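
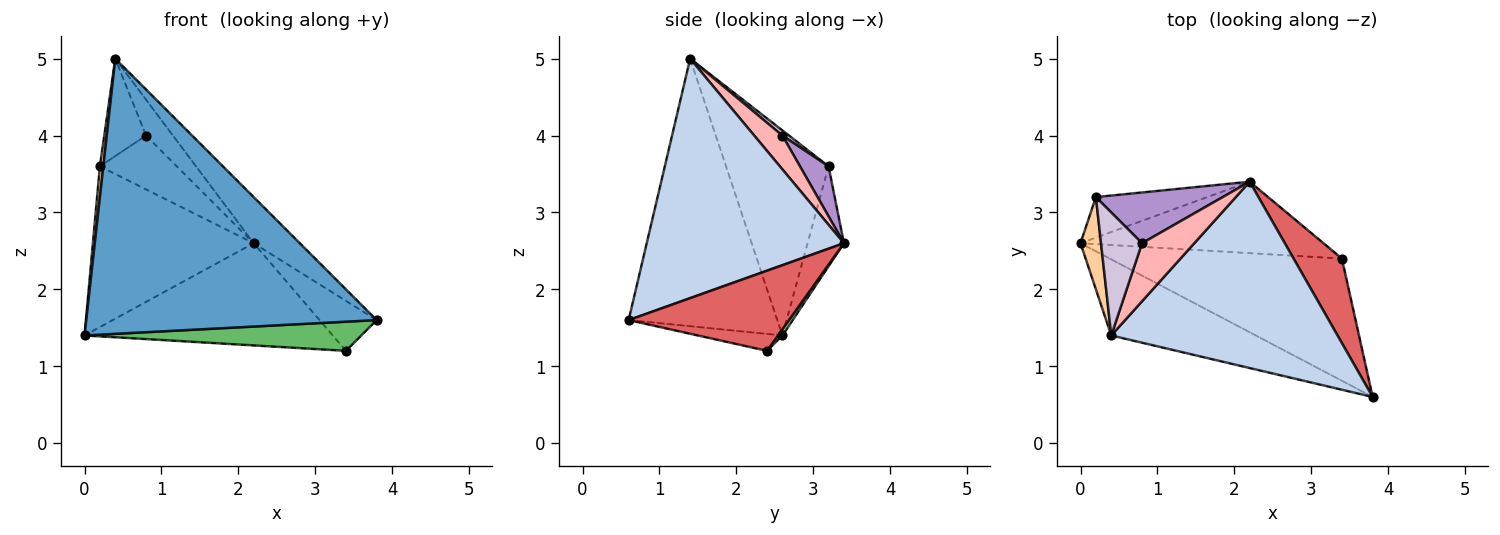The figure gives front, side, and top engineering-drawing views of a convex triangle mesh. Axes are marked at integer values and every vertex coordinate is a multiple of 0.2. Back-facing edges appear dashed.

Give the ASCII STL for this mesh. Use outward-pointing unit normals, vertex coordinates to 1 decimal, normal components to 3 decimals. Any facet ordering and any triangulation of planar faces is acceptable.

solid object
 facet normal -0.442 -0.864 -0.239
  outer loop
   vertex 0.4 1.4 5.0
   vertex 0.0 2.6 1.4
   vertex 3.8 0.6 1.6
  endloop
 endfacet
 facet normal 0.717 0.168 0.677
  outer loop
   vertex 0.4 1.4 5.0
   vertex 3.8 0.6 1.6
   vertex 2.2 3.4 2.6
  endloop
 endfacet
 facet normal -0.214 0.947 -0.239
  outer loop
   vertex 0.2 3.2 3.6
   vertex 2.2 3.4 2.6
   vertex 0.0 2.6 1.4
  endloop
 endfacet
 facet normal -0.994 -0.033 0.099
  outer loop
   vertex 0.2 3.2 3.6
   vertex 0.0 2.6 1.4
   vertex 0.4 1.4 5.0
  endloop
 endfacet
 facet normal -0.071 -0.231 -0.970
  outer loop
   vertex 3.4 2.4 1.2
   vertex 3.8 0.6 1.6
   vertex 0.0 2.6 1.4
  endloop
 endfacet
 facet normal 0.015 0.819 -0.573
  outer loop
   vertex 3.4 2.4 1.2
   vertex 0.0 2.6 1.4
   vertex 2.2 3.4 2.6
  endloop
 endfacet
 facet normal 0.819 0.292 0.494
  outer loop
   vertex 3.4 2.4 1.2
   vertex 2.2 3.4 2.6
   vertex 3.8 0.6 1.6
  endloop
 endfacet
 facet normal 0.482 0.460 0.745
  outer loop
   vertex 0.8 2.6 4.0
   vertex 0.4 1.4 5.0
   vertex 2.2 3.4 2.6
  endloop
 endfacet
 facet normal 0.261 0.702 0.662
  outer loop
   vertex 0.8 2.6 4.0
   vertex 2.2 3.4 2.6
   vertex 0.2 3.2 3.6
  endloop
 endfacet
 facet normal 0.098 0.618 0.780
  outer loop
   vertex 0.8 2.6 4.0
   vertex 0.2 3.2 3.6
   vertex 0.4 1.4 5.0
  endloop
 endfacet
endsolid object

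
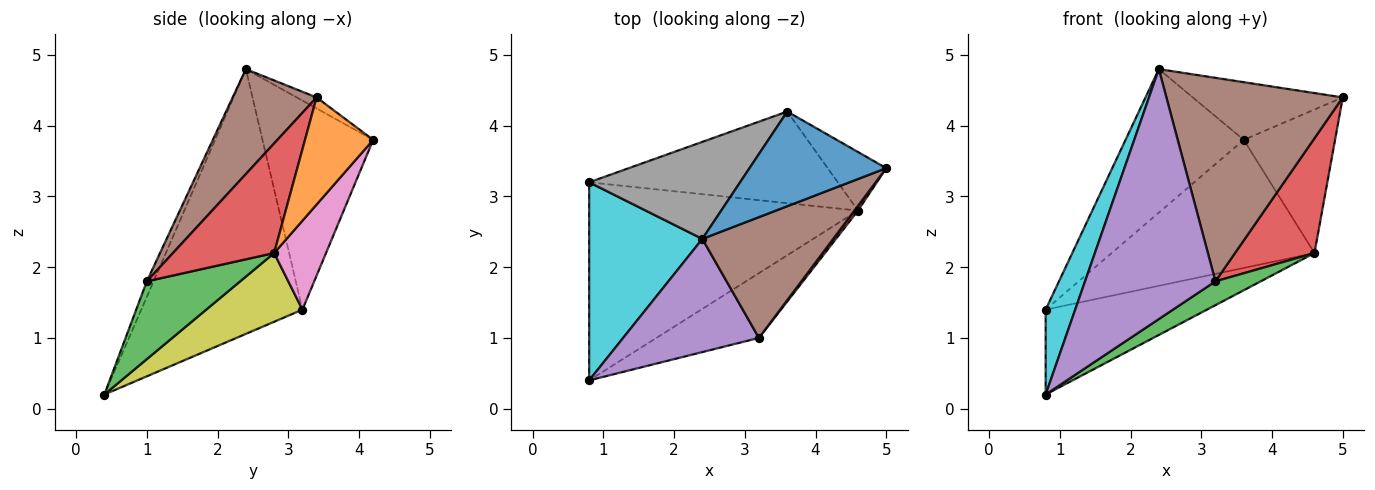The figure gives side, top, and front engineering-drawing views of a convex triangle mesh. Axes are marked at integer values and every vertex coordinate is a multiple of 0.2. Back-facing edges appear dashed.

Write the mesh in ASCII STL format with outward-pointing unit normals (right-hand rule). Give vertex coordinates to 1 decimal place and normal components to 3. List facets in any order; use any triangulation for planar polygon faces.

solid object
 facet normal -0.069 0.519 0.852
  outer loop
   vertex 2.4 2.4 4.8
   vertex 5.0 3.4 4.4
   vertex 3.6 4.2 3.8
  endloop
 endfacet
 facet normal 0.569 0.762 -0.311
  outer loop
   vertex 4.6 2.8 2.2
   vertex 3.6 4.2 3.8
   vertex 5.0 3.4 4.4
  endloop
 endfacet
 facet normal 0.580 -0.281 -0.765
  outer loop
   vertex 3.2 1.0 1.8
   vertex 0.8 0.4 0.2
   vertex 4.6 2.8 2.2
  endloop
 endfacet
 facet normal 0.786 -0.617 0.025
  outer loop
   vertex 3.2 1.0 1.8
   vertex 4.6 2.8 2.2
   vertex 5.0 3.4 4.4
  endloop
 endfacet
 facet normal -0.047 -0.910 0.412
  outer loop
   vertex 3.2 1.0 1.8
   vertex 2.4 2.4 4.8
   vertex 0.8 0.4 0.2
  endloop
 endfacet
 facet normal 0.379 -0.796 0.472
  outer loop
   vertex 3.2 1.0 1.8
   vertex 5.0 3.4 4.4
   vertex 2.4 2.4 4.8
  endloop
 endfacet
 facet normal 0.204 0.796 -0.569
  outer loop
   vertex 0.8 3.2 1.4
   vertex 3.6 4.2 3.8
   vertex 4.6 2.8 2.2
  endloop
 endfacet
 facet normal -0.613 0.655 0.442
  outer loop
   vertex 0.8 3.2 1.4
   vertex 2.4 2.4 4.8
   vertex 3.6 4.2 3.8
  endloop
 endfacet
 facet normal 0.229 0.383 -0.895
  outer loop
   vertex 0.8 3.2 1.4
   vertex 4.6 2.8 2.2
   vertex 0.8 0.4 0.2
  endloop
 endfacet
 facet normal -0.907 -0.166 0.388
  outer loop
   vertex 0.8 3.2 1.4
   vertex 0.8 0.4 0.2
   vertex 2.4 2.4 4.8
  endloop
 endfacet
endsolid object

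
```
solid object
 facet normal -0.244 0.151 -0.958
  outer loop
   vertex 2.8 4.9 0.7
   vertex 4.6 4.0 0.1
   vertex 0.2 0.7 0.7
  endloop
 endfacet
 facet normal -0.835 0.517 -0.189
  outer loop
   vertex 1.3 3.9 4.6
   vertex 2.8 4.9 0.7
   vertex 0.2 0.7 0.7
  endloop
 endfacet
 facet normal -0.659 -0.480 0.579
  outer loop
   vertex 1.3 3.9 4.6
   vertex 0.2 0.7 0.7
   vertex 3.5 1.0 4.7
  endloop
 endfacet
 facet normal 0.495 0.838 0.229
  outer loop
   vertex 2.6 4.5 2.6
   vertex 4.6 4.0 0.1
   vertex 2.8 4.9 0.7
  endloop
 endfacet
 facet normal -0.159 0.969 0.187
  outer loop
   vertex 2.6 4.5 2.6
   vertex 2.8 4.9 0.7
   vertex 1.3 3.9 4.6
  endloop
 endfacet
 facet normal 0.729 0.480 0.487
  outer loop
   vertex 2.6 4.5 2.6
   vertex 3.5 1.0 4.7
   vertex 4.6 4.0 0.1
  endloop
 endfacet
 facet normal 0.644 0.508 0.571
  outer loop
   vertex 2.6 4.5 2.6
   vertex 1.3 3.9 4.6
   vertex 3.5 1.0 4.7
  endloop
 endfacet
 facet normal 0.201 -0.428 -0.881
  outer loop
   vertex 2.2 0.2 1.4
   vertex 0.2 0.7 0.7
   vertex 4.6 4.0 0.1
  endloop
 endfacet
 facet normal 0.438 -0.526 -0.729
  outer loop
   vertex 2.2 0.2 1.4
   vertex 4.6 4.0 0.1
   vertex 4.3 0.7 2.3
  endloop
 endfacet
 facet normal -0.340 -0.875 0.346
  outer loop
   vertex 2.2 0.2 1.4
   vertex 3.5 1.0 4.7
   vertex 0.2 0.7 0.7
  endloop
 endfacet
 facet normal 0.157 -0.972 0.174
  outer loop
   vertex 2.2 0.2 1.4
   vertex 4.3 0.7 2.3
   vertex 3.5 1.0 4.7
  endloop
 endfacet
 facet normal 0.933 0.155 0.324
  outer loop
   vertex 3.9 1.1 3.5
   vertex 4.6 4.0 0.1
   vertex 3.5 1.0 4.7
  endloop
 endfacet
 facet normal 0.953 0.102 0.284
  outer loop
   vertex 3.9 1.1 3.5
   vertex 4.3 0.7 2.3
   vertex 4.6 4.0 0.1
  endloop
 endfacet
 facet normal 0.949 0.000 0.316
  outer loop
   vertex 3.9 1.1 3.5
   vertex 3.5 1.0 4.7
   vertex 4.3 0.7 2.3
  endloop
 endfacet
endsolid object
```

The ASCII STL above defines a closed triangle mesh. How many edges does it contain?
21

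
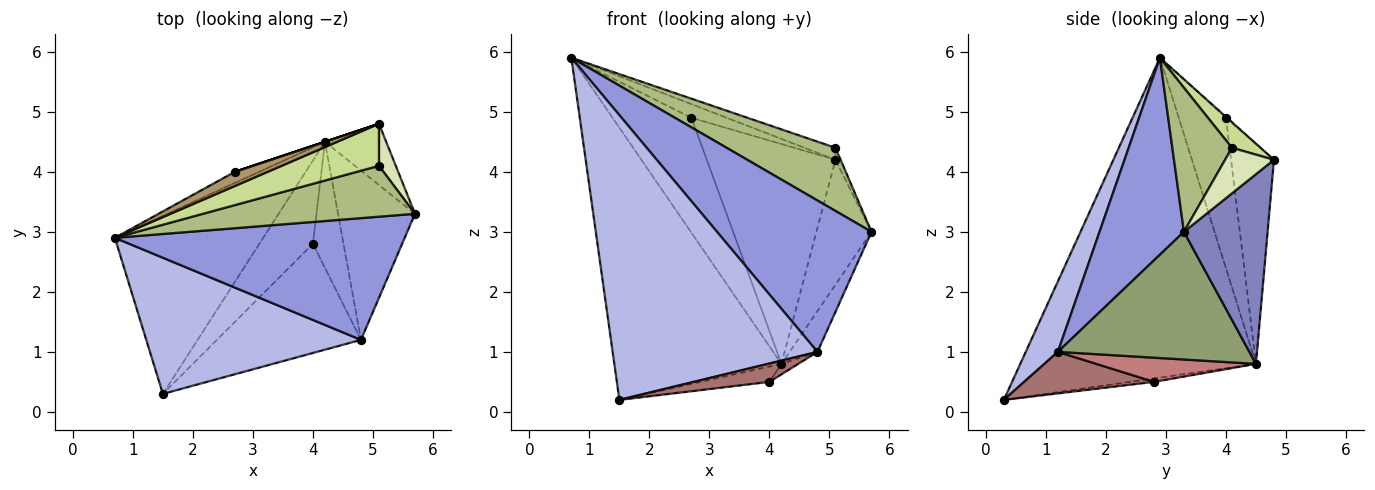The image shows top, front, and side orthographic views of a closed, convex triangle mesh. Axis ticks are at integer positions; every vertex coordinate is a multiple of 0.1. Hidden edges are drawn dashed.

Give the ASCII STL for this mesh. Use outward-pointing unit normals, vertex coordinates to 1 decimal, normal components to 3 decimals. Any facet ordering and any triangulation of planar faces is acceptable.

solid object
 facet normal -0.763 0.541 -0.354
  outer loop
   vertex 4.2 4.5 0.8
   vertex 1.5 0.3 0.2
   vertex 0.7 2.9 5.9
  endloop
 endfacet
 facet normal 0.806 0.531 -0.260
  outer loop
   vertex 4.2 4.5 0.8
   vertex 5.1 4.8 4.2
   vertex 5.7 3.3 3.0
  endloop
 endfacet
 facet normal 0.392 -0.717 0.577
  outer loop
   vertex 4.8 1.2 1.0
   vertex 5.7 3.3 3.0
   vertex 0.7 2.9 5.9
  endloop
 endfacet
 facet normal 0.140 -0.893 0.427
  outer loop
   vertex 4.8 1.2 1.0
   vertex 0.7 2.9 5.9
   vertex 1.5 0.3 0.2
  endloop
 endfacet
 facet normal 0.850 0.123 -0.512
  outer loop
   vertex 4.8 1.2 1.0
   vertex 4.2 4.5 0.8
   vertex 5.7 3.3 3.0
  endloop
 endfacet
 facet normal 0.392 -0.716 0.577
  outer loop
   vertex 5.1 4.1 4.4
   vertex 0.7 2.9 5.9
   vertex 5.7 3.3 3.0
  endloop
 endfacet
 facet normal 0.245 0.266 0.932
  outer loop
   vertex 5.1 4.1 4.4
   vertex 5.1 4.8 4.2
   vertex 0.7 2.9 5.9
  endloop
 endfacet
 facet normal 0.934 0.098 0.344
  outer loop
   vertex 5.1 4.1 4.4
   vertex 5.7 3.3 3.0
   vertex 5.1 4.8 4.2
  endloop
 endfacet
 facet normal -0.021 0.693 0.721
  outer loop
   vertex 2.7 4.0 4.9
   vertex 0.7 2.9 5.9
   vertex 5.1 4.8 4.2
  endloop
 endfacet
 facet normal -0.512 0.855 -0.083
  outer loop
   vertex 2.7 4.0 4.9
   vertex 4.2 4.5 0.8
   vertex 0.7 2.9 5.9
  endloop
 endfacet
 facet normal -0.316 0.949 0.000
  outer loop
   vertex 2.7 4.0 4.9
   vertex 5.1 4.8 4.2
   vertex 4.2 4.5 0.8
  endloop
 endfacet
 facet normal -0.063 0.181 -0.982
  outer loop
   vertex 4.0 2.8 0.5
   vertex 1.5 0.3 0.2
   vertex 4.2 4.5 0.8
  endloop
 endfacet
 facet normal 0.273 -0.160 -0.949
  outer loop
   vertex 4.0 2.8 0.5
   vertex 4.8 1.2 1.0
   vertex 1.5 0.3 0.2
  endloop
 endfacet
 facet normal 0.619 0.065 -0.782
  outer loop
   vertex 4.0 2.8 0.5
   vertex 4.2 4.5 0.8
   vertex 4.8 1.2 1.0
  endloop
 endfacet
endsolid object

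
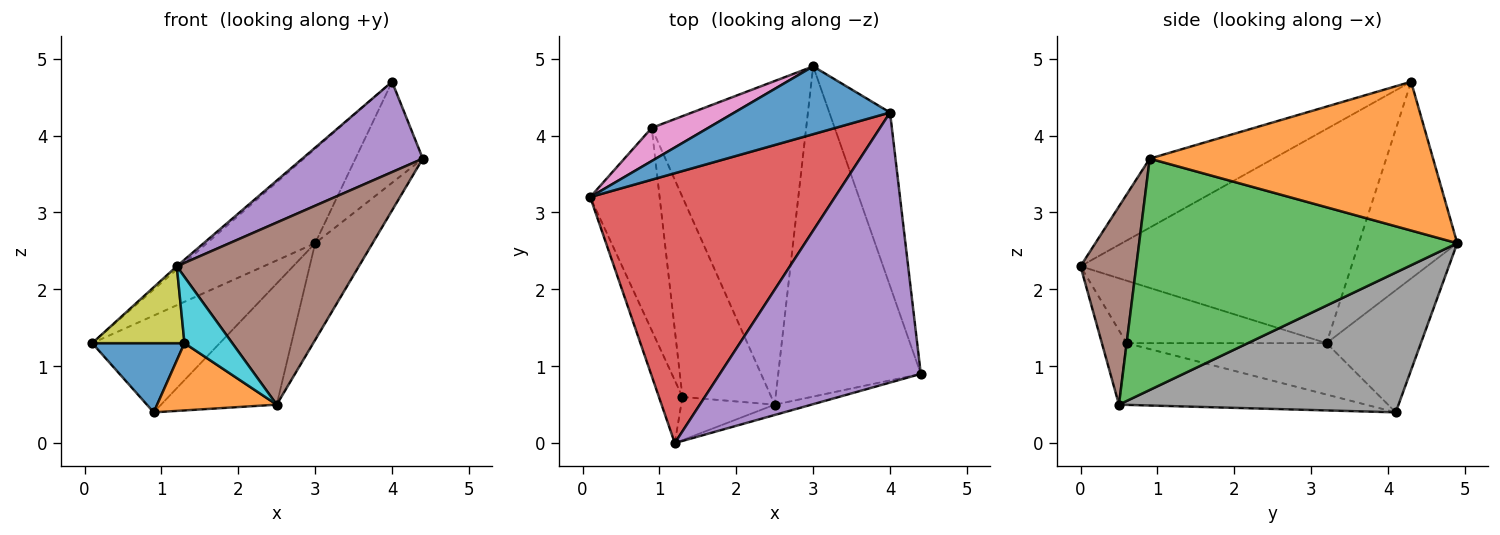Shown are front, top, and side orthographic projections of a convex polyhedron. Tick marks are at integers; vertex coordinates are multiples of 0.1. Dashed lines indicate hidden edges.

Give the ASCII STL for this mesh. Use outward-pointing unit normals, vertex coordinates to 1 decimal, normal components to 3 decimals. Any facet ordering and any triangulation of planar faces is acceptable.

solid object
 facet normal -0.594 0.654 0.469
  outer loop
   vertex 4.0 4.3 4.7
   vertex 3.0 4.9 2.6
   vertex 0.1 3.2 1.3
  endloop
 endfacet
 facet normal 0.904 0.215 -0.369
  outer loop
   vertex 4.0 4.3 4.7
   vertex 4.4 0.9 3.7
   vertex 3.0 4.9 2.6
  endloop
 endfacet
 facet normal 0.841 0.152 -0.519
  outer loop
   vertex 2.5 0.5 0.5
   vertex 3.0 4.9 2.6
   vertex 4.4 0.9 3.7
  endloop
 endfacet
 facet normal -0.659 0.009 0.753
  outer loop
   vertex 1.2 0.0 2.3
   vertex 4.0 4.3 4.7
   vertex 0.1 3.2 1.3
  endloop
 endfacet
 facet normal -0.310 -0.302 0.902
  outer loop
   vertex 1.2 0.0 2.3
   vertex 4.4 0.9 3.7
   vertex 4.0 4.3 4.7
  endloop
 endfacet
 facet normal 0.292 -0.955 -0.054
  outer loop
   vertex 1.2 0.0 2.3
   vertex 2.5 0.5 0.5
   vertex 4.4 0.9 3.7
  endloop
 endfacet
 facet normal -0.573 0.775 0.265
  outer loop
   vertex 0.9 4.1 0.4
   vertex 0.1 3.2 1.3
   vertex 3.0 4.9 2.6
  endloop
 endfacet
 facet normal 0.647 0.268 -0.714
  outer loop
   vertex 0.9 4.1 0.4
   vertex 3.0 4.9 2.6
   vertex 2.5 0.5 0.5
  endloop
 endfacet
 facet normal -0.859 -0.396 -0.324
  outer loop
   vertex 1.3 0.6 1.3
   vertex 1.2 0.0 2.3
   vertex 0.1 3.2 1.3
  endloop
 endfacet
 facet normal -0.398 -0.769 -0.501
  outer loop
   vertex 1.3 0.6 1.3
   vertex 2.5 0.5 0.5
   vertex 1.2 0.0 2.3
  endloop
 endfacet
 facet normal -0.574 -0.265 -0.775
  outer loop
   vertex 1.3 0.6 1.3
   vertex 0.1 3.2 1.3
   vertex 0.9 4.1 0.4
  endloop
 endfacet
 facet normal -0.550 -0.266 -0.792
  outer loop
   vertex 1.3 0.6 1.3
   vertex 0.9 4.1 0.4
   vertex 2.5 0.5 0.5
  endloop
 endfacet
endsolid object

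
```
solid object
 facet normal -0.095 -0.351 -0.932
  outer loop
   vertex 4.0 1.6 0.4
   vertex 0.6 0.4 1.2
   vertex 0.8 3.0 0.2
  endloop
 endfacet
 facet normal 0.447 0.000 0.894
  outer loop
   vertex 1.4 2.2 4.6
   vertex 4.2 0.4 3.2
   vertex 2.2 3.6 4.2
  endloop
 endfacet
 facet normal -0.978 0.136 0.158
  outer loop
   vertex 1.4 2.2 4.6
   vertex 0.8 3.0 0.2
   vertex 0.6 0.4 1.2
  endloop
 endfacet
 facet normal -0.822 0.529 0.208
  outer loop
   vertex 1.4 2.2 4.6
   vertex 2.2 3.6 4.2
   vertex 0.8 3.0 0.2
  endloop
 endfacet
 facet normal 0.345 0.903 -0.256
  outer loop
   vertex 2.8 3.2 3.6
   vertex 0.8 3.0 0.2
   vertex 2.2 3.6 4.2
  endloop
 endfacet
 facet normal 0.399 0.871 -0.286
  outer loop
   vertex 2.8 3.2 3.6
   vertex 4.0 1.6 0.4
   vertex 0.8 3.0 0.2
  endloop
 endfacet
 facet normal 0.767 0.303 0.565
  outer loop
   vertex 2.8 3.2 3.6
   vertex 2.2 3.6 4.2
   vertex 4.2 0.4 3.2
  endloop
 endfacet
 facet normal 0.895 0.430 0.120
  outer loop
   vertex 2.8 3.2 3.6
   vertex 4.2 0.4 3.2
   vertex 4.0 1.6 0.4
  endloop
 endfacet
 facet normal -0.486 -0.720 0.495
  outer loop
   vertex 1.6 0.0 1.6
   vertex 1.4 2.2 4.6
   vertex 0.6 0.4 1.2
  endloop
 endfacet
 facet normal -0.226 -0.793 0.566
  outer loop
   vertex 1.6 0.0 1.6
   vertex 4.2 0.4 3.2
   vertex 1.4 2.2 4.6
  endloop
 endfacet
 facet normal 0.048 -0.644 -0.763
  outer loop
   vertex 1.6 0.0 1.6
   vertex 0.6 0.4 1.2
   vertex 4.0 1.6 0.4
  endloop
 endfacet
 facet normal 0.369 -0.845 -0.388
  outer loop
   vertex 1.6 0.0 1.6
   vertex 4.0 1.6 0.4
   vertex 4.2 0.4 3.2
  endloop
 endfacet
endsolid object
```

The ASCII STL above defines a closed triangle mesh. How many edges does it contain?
18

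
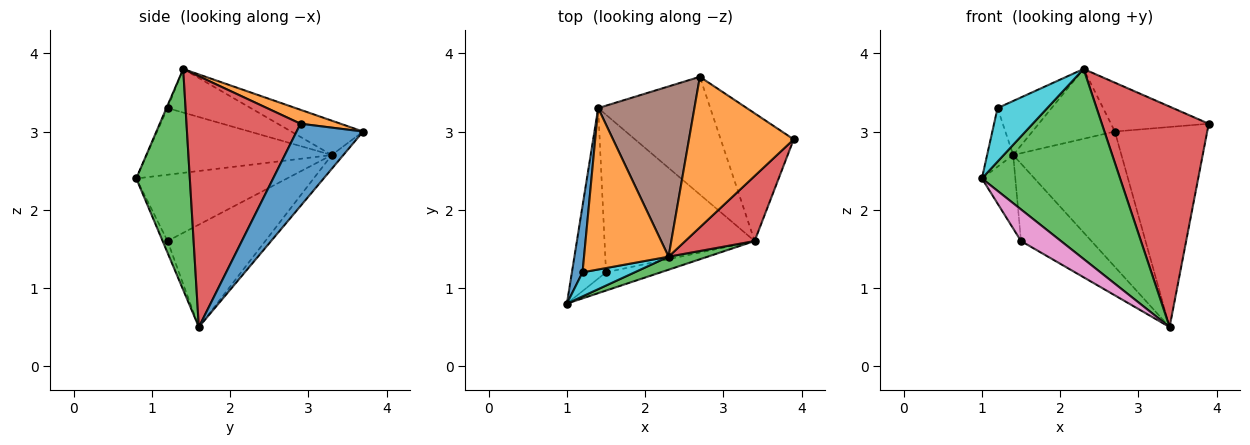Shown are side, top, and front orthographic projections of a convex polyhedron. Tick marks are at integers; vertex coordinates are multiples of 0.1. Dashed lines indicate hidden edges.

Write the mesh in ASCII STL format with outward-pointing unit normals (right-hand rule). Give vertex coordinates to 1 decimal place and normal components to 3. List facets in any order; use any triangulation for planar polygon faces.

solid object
 facet normal 0.519 0.721 -0.460
  outer loop
   vertex 3.4 1.6 0.5
   vertex 2.7 3.7 3.0
   vertex 3.9 2.9 3.1
  endloop
 endfacet
 facet normal 0.126 0.306 0.944
  outer loop
   vertex 2.3 1.4 3.8
   vertex 3.9 2.9 3.1
   vertex 2.7 3.7 3.0
  endloop
 endfacet
 facet normal 0.361 -0.930 0.064
  outer loop
   vertex 2.3 1.4 3.8
   vertex 1.0 0.8 2.4
   vertex 3.4 1.6 0.5
  endloop
 endfacet
 facet normal 0.715 -0.670 0.198
  outer loop
   vertex 2.3 1.4 3.8
   vertex 3.4 1.6 0.5
   vertex 3.9 2.9 3.1
  endloop
 endfacet
 facet normal -0.080 0.752 -0.654
  outer loop
   vertex 1.4 3.3 2.7
   vertex 2.7 3.7 3.0
   vertex 3.4 1.6 0.5
  endloop
 endfacet
 facet normal -0.314 0.360 0.879
  outer loop
   vertex 1.4 3.3 2.7
   vertex 2.3 1.4 3.8
   vertex 2.7 3.7 3.0
  endloop
 endfacet
 facet normal -0.107 -0.861 -0.497
  outer loop
   vertex 1.5 1.2 1.6
   vertex 3.4 1.6 0.5
   vertex 1.0 0.8 2.4
  endloop
 endfacet
 facet normal -0.873 0.193 -0.449
  outer loop
   vertex 1.5 1.2 1.6
   vertex 1.0 0.8 2.4
   vertex 1.4 3.3 2.7
  endloop
 endfacet
 facet normal -0.522 0.376 -0.765
  outer loop
   vertex 1.5 1.2 1.6
   vertex 1.4 3.3 2.7
   vertex 3.4 1.6 0.5
  endloop
 endfacet
 facet normal -0.020 -0.912 0.410
  outer loop
   vertex 1.2 1.2 3.3
   vertex 1.0 0.8 2.4
   vertex 2.3 1.4 3.8
  endloop
 endfacet
 facet normal -0.978 0.138 0.156
  outer loop
   vertex 1.2 1.2 3.3
   vertex 1.4 3.3 2.7
   vertex 1.0 0.8 2.4
  endloop
 endfacet
 facet normal -0.439 0.285 0.852
  outer loop
   vertex 1.2 1.2 3.3
   vertex 2.3 1.4 3.8
   vertex 1.4 3.3 2.7
  endloop
 endfacet
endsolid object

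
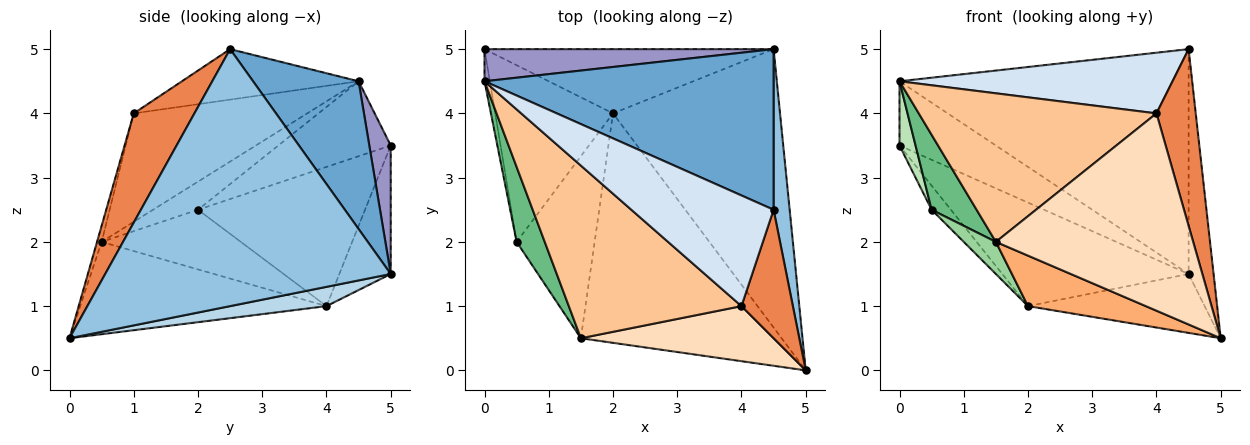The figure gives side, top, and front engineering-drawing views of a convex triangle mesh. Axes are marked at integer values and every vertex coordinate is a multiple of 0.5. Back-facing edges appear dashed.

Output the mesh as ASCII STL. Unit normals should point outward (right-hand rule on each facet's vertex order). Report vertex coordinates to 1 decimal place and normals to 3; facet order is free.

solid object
 facet normal 0.285 0.780 0.557
  outer loop
   vertex 4.5 2.5 5.0
   vertex 4.5 5.0 1.5
   vertex 0.0 4.5 4.5
  endloop
 endfacet
 facet normal 0.994 0.087 0.062
  outer loop
   vertex 4.5 2.5 5.0
   vertex 5.0 0.0 0.5
   vertex 4.5 5.0 1.5
  endloop
 endfacet
 facet normal 0.112 0.206 -0.972
  outer loop
   vertex 2.0 4.0 1.0
   vertex 4.5 5.0 1.5
   vertex 5.0 0.0 0.5
  endloop
 endfacet
 facet normal -0.297 -0.459 0.837
  outer loop
   vertex 4.0 1.0 4.0
   vertex 4.5 2.5 5.0
   vertex 0.0 4.5 4.5
  endloop
 endfacet
 facet normal 0.781 -0.505 0.367
  outer loop
   vertex 4.0 1.0 4.0
   vertex 5.0 0.0 0.5
   vertex 4.5 2.5 5.0
  endloop
 endfacet
 facet normal -0.410 -0.196 -0.891
  outer loop
   vertex 1.5 0.5 2.0
   vertex 2.0 4.0 1.0
   vertex 5.0 0.0 0.5
  endloop
 endfacet
 facet normal -0.430 -0.589 0.684
  outer loop
   vertex 1.5 0.5 2.0
   vertex 4.0 1.0 4.0
   vertex 0.0 4.5 4.5
  endloop
 endfacet
 facet normal -0.022 -0.963 0.269
  outer loop
   vertex 1.5 0.5 2.0
   vertex 5.0 0.0 0.5
   vertex 4.0 1.0 4.0
  endloop
 endfacet
 facet normal -0.577 -0.577 0.577
  outer loop
   vertex 0.5 2.0 2.5
   vertex 1.5 0.5 2.0
   vertex 0.0 4.5 4.5
  endloop
 endfacet
 facet normal -0.602 -0.139 -0.787
  outer loop
   vertex 0.5 2.0 2.5
   vertex 2.0 4.0 1.0
   vertex 1.5 0.5 2.0
  endloop
 endfacet
 facet normal -0.987 -0.141 -0.071
  outer loop
   vertex 0.0 5.0 3.5
   vertex 0.5 2.0 2.5
   vertex 0.0 4.5 4.5
  endloop
 endfacet
 facet normal -0.760 0.088 -0.643
  outer loop
   vertex 0.0 5.0 3.5
   vertex 2.0 4.0 1.0
   vertex 0.5 2.0 2.5
  endloop
 endfacet
 facet normal 0.195 0.877 0.439
  outer loop
   vertex 0.0 5.0 3.5
   vertex 0.0 4.5 4.5
   vertex 4.5 5.0 1.5
  endloop
 endfacet
 facet normal -0.228 0.827 -0.513
  outer loop
   vertex 0.0 5.0 3.5
   vertex 4.5 5.0 1.5
   vertex 2.0 4.0 1.0
  endloop
 endfacet
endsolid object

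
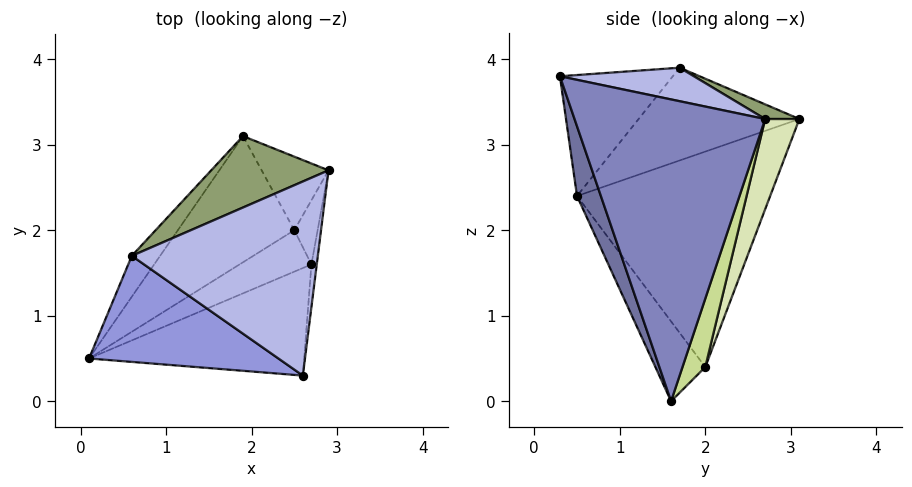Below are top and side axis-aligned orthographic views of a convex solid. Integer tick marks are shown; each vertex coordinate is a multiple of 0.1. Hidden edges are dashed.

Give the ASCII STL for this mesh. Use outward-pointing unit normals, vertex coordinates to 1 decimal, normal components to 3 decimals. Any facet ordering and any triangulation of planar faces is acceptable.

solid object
 facet normal 0.104 -0.942 -0.320
  outer loop
   vertex 2.7 1.6 0.0
   vertex 2.6 0.3 3.8
   vertex 0.1 0.5 2.4
  endloop
 endfacet
 facet normal 0.992 -0.128 -0.018
  outer loop
   vertex 2.7 1.6 0.0
   vertex 2.9 2.7 3.3
   vertex 2.6 0.3 3.8
  endloop
 endfacet
 facet normal -0.414 -0.638 0.649
  outer loop
   vertex 0.6 1.7 3.9
   vertex 0.1 0.5 2.4
   vertex 2.6 0.3 3.8
  endloop
 endfacet
 facet normal 0.174 0.180 0.968
  outer loop
   vertex 0.6 1.7 3.9
   vertex 2.6 0.3 3.8
   vertex 2.9 2.7 3.3
  endloop
 endfacet
 facet normal 0.118 0.296 0.948
  outer loop
   vertex 1.9 3.1 3.3
   vertex 0.6 1.7 3.9
   vertex 2.9 2.7 3.3
  endloop
 endfacet
 facet normal -0.760 0.607 -0.232
  outer loop
   vertex 1.9 3.1 3.3
   vertex 0.1 0.5 2.4
   vertex 0.6 1.7 3.9
  endloop
 endfacet
 facet normal 0.741 0.623 -0.252
  outer loop
   vertex 2.5 2.0 0.4
   vertex 2.9 2.7 3.3
   vertex 2.7 1.6 0.0
  endloop
 endfacet
 facet normal 0.358 0.895 -0.265
  outer loop
   vertex 2.5 2.0 0.4
   vertex 1.9 3.1 3.3
   vertex 2.9 2.7 3.3
  endloop
 endfacet
 facet normal -0.712 0.285 -0.641
  outer loop
   vertex 2.5 2.0 0.4
   vertex 2.7 1.6 0.0
   vertex 0.1 0.5 2.4
  endloop
 endfacet
 facet normal -0.696 0.612 -0.376
  outer loop
   vertex 2.5 2.0 0.4
   vertex 0.1 0.5 2.4
   vertex 1.9 3.1 3.3
  endloop
 endfacet
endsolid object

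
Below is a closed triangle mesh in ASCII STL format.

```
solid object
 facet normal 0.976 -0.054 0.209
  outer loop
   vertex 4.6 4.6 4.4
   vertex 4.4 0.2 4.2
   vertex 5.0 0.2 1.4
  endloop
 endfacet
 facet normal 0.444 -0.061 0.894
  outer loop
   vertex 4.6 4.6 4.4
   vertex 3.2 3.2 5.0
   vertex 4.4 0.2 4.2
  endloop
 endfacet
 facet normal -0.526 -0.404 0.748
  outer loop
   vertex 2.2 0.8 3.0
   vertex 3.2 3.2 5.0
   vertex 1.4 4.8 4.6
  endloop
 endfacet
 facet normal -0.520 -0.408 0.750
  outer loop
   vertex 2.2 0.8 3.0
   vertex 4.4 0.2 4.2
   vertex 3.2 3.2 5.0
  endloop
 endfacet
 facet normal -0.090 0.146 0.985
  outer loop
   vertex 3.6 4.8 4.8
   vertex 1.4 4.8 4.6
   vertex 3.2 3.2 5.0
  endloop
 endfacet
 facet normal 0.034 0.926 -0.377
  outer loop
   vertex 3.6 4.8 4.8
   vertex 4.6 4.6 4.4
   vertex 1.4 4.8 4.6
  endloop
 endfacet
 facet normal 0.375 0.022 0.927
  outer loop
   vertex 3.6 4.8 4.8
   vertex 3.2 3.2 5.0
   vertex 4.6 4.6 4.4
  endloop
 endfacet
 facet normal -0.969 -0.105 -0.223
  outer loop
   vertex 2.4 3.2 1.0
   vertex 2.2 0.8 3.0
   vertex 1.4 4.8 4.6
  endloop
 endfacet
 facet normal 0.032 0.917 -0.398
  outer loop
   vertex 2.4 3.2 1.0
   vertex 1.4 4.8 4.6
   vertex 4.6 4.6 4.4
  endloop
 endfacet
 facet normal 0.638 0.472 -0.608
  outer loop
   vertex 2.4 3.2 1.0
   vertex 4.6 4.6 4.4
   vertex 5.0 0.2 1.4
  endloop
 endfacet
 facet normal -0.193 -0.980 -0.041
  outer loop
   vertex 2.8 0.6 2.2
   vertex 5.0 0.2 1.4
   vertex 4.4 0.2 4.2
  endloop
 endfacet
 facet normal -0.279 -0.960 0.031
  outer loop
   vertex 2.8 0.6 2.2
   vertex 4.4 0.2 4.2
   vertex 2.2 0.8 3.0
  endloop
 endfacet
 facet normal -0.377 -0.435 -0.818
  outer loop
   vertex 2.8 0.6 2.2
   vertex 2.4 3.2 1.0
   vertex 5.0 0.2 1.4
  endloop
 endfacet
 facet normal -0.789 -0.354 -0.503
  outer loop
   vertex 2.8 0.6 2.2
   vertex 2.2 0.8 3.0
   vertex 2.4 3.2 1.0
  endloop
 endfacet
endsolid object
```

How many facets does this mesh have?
14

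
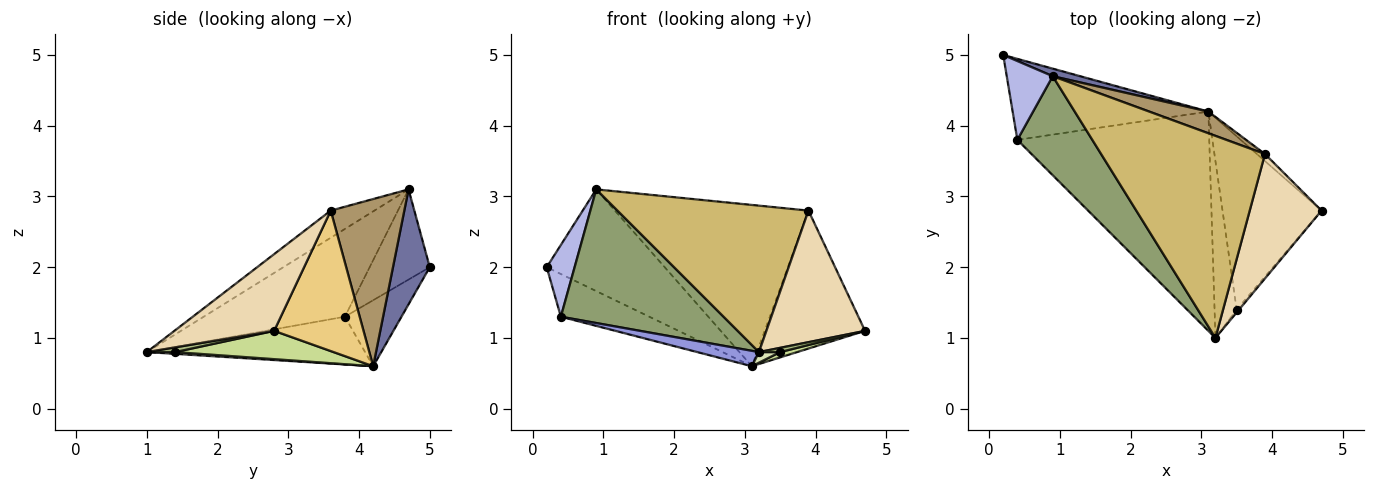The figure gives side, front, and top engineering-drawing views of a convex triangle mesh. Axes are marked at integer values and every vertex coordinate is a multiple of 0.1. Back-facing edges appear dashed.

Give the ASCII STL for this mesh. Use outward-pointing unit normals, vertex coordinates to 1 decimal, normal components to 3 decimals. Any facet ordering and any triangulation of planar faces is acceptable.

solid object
 facet normal 0.297 0.952 0.071
  outer loop
   vertex 3.1 4.2 0.6
   vertex 0.2 5.0 2.0
   vertex 0.9 4.7 3.1
  endloop
 endfacet
 facet normal -0.286 0.447 -0.848
  outer loop
   vertex 0.4 3.8 1.3
   vertex 0.2 5.0 2.0
   vertex 3.1 4.2 0.6
  endloop
 endfacet
 facet normal -0.241 -0.068 -0.968
  outer loop
   vertex 0.4 3.8 1.3
   vertex 3.1 4.2 0.6
   vertex 3.2 1.0 0.8
  endloop
 endfacet
 facet normal -0.823 -0.382 0.420
  outer loop
   vertex 0.4 3.8 1.3
   vertex 0.9 4.7 3.1
   vertex 0.2 5.0 2.0
  endloop
 endfacet
 facet normal -0.572 -0.659 0.488
  outer loop
   vertex 0.4 3.8 1.3
   vertex 3.2 1.0 0.8
   vertex 0.9 4.7 3.1
  endloop
 endfacet
 facet normal 0.743 -0.557 -0.371
  outer loop
   vertex 3.5 1.4 0.8
   vertex 4.7 2.8 1.1
   vertex 3.2 1.0 0.8
  endloop
 endfacet
 facet normal 0.275 -0.029 -0.961
  outer loop
   vertex 3.5 1.4 0.8
   vertex 3.1 4.2 0.6
   vertex 4.7 2.8 1.1
  endloop
 endfacet
 facet normal 0.080 -0.060 -0.995
  outer loop
   vertex 3.5 1.4 0.8
   vertex 3.2 1.0 0.8
   vertex 3.1 4.2 0.6
  endloop
 endfacet
 facet normal 0.353 0.927 0.125
  outer loop
   vertex 3.9 3.6 2.8
   vertex 3.1 4.2 0.6
   vertex 0.9 4.7 3.1
  endloop
 endfacet
 facet normal -0.133 -0.582 0.803
  outer loop
   vertex 3.9 3.6 2.8
   vertex 0.9 4.7 3.1
   vertex 3.2 1.0 0.8
  endloop
 endfacet
 facet normal 0.665 0.746 -0.038
  outer loop
   vertex 3.9 3.6 2.8
   vertex 4.7 2.8 1.1
   vertex 3.1 4.2 0.6
  endloop
 endfacet
 facet normal 0.592 -0.586 0.554
  outer loop
   vertex 3.9 3.6 2.8
   vertex 3.2 1.0 0.8
   vertex 4.7 2.8 1.1
  endloop
 endfacet
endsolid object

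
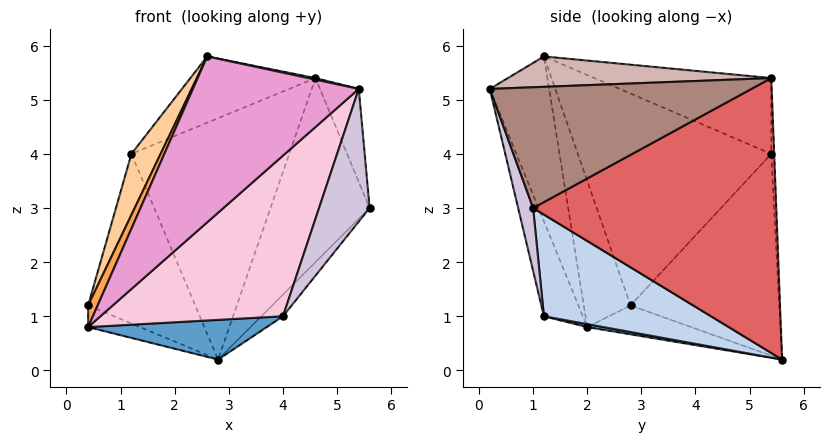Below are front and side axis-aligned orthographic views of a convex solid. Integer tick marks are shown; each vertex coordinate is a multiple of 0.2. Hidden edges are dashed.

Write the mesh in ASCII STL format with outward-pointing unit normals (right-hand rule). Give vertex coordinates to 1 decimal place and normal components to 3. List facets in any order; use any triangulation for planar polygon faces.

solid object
 facet normal 0.016 -0.175 -0.984
  outer loop
   vertex 4.0 1.2 1.0
   vertex 0.4 2.0 0.8
   vertex 2.8 5.6 0.2
  endloop
 endfacet
 facet normal 0.782 0.101 -0.615
  outer loop
   vertex 4.0 1.2 1.0
   vertex 2.8 5.6 0.2
   vertex 5.6 1.0 3.0
  endloop
 endfacet
 facet normal -0.910 -0.185 0.371
  outer loop
   vertex 0.4 2.8 1.2
   vertex 0.4 2.0 0.8
   vertex 2.6 1.2 5.8
  endloop
 endfacet
 facet normal -0.911 -0.137 0.388
  outer loop
   vertex 0.4 2.8 1.2
   vertex 2.6 1.2 5.8
   vertex 1.2 5.4 4.0
  endloop
 endfacet
 facet normal -0.667 0.333 -0.667
  outer loop
   vertex 0.4 2.8 1.2
   vertex 2.8 5.6 0.2
   vertex 0.4 2.0 0.8
  endloop
 endfacet
 facet normal -0.775 0.558 -0.297
  outer loop
   vertex 0.4 2.8 1.2
   vertex 1.2 5.4 4.0
   vertex 2.8 5.6 0.2
  endloop
 endfacet
 facet normal 0.886 0.361 -0.293
  outer loop
   vertex 4.6 5.4 5.4
   vertex 5.6 1.0 3.0
   vertex 2.8 5.6 0.2
  endloop
 endfacet
 facet normal -0.018 0.999 0.045
  outer loop
   vertex 4.6 5.4 5.4
   vertex 2.8 5.6 0.2
   vertex 1.2 5.4 4.0
  endloop
 endfacet
 facet normal -0.368 0.260 0.893
  outer loop
   vertex 4.6 5.4 5.4
   vertex 1.2 5.4 4.0
   vertex 2.6 1.2 5.8
  endloop
 endfacet
 facet normal 0.270 -0.913 -0.307
  outer loop
   vertex 5.4 0.2 5.2
   vertex 4.0 1.2 1.0
   vertex 5.6 1.0 3.0
  endloop
 endfacet
 facet normal 0.979 0.145 0.142
  outer loop
   vertex 5.4 0.2 5.2
   vertex 5.6 1.0 3.0
   vertex 4.6 5.4 5.4
  endloop
 endfacet
 facet normal 0.208 -0.006 0.978
  outer loop
   vertex 5.4 0.2 5.2
   vertex 4.6 5.4 5.4
   vertex 2.6 1.2 5.8
  endloop
 endfacet
 facet normal -0.337 -0.942 -0.002
  outer loop
   vertex 5.4 0.2 5.2
   vertex 2.6 1.2 5.8
   vertex 0.4 2.0 0.8
  endloop
 endfacet
 facet normal -0.206 -0.965 -0.161
  outer loop
   vertex 5.4 0.2 5.2
   vertex 0.4 2.0 0.8
   vertex 4.0 1.2 1.0
  endloop
 endfacet
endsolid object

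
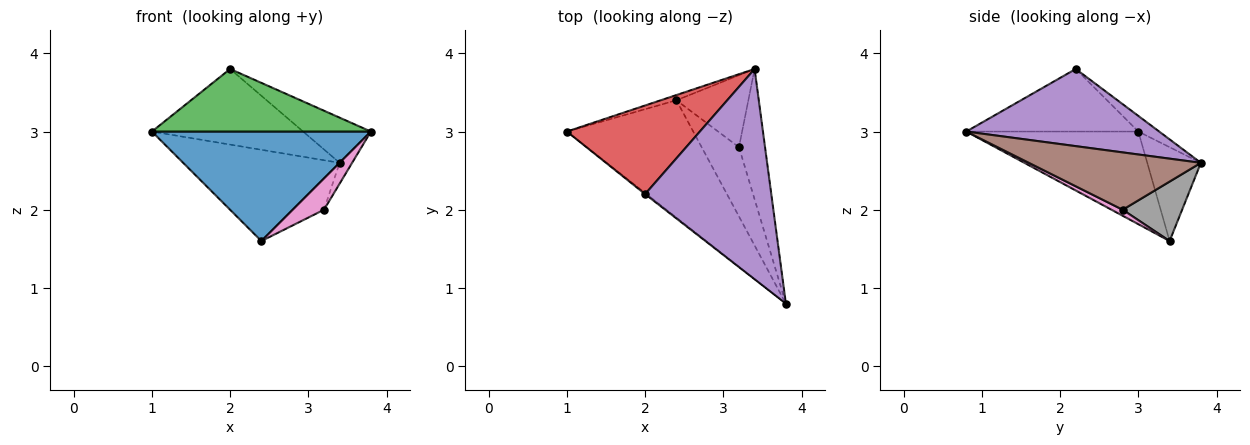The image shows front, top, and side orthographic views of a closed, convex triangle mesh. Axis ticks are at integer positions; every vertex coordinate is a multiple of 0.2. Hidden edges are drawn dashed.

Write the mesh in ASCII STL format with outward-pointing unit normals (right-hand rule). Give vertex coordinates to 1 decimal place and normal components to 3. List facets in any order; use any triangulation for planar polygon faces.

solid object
 facet normal -0.472 -0.601 -0.644
  outer loop
   vertex 2.4 3.4 1.6
   vertex 3.8 0.8 3.0
   vertex 1.0 3.0 3.0
  endloop
 endfacet
 facet normal -0.324 0.945 -0.054
  outer loop
   vertex 2.4 3.4 1.6
   vertex 1.0 3.0 3.0
   vertex 3.4 3.8 2.6
  endloop
 endfacet
 facet normal -0.618 -0.786 -0.014
  outer loop
   vertex 2.0 2.2 3.8
   vertex 1.0 3.0 3.0
   vertex 3.8 0.8 3.0
  endloop
 endfacet
 facet normal -0.089 0.646 0.758
  outer loop
   vertex 2.0 2.2 3.8
   vertex 3.4 3.8 2.6
   vertex 1.0 3.0 3.0
  endloop
 endfacet
 facet normal 0.513 0.180 0.839
  outer loop
   vertex 2.0 2.2 3.8
   vertex 3.8 0.8 3.0
   vertex 3.4 3.8 2.6
  endloop
 endfacet
 facet normal 0.908 0.066 -0.413
  outer loop
   vertex 3.2 2.8 2.0
   vertex 3.4 3.8 2.6
   vertex 3.8 0.8 3.0
  endloop
 endfacet
 facet normal 0.145 -0.407 -0.902
  outer loop
   vertex 3.2 2.8 2.0
   vertex 3.8 0.8 3.0
   vertex 2.4 3.4 1.6
  endloop
 endfacet
 facet normal 0.604 0.318 -0.731
  outer loop
   vertex 3.2 2.8 2.0
   vertex 2.4 3.4 1.6
   vertex 3.4 3.8 2.6
  endloop
 endfacet
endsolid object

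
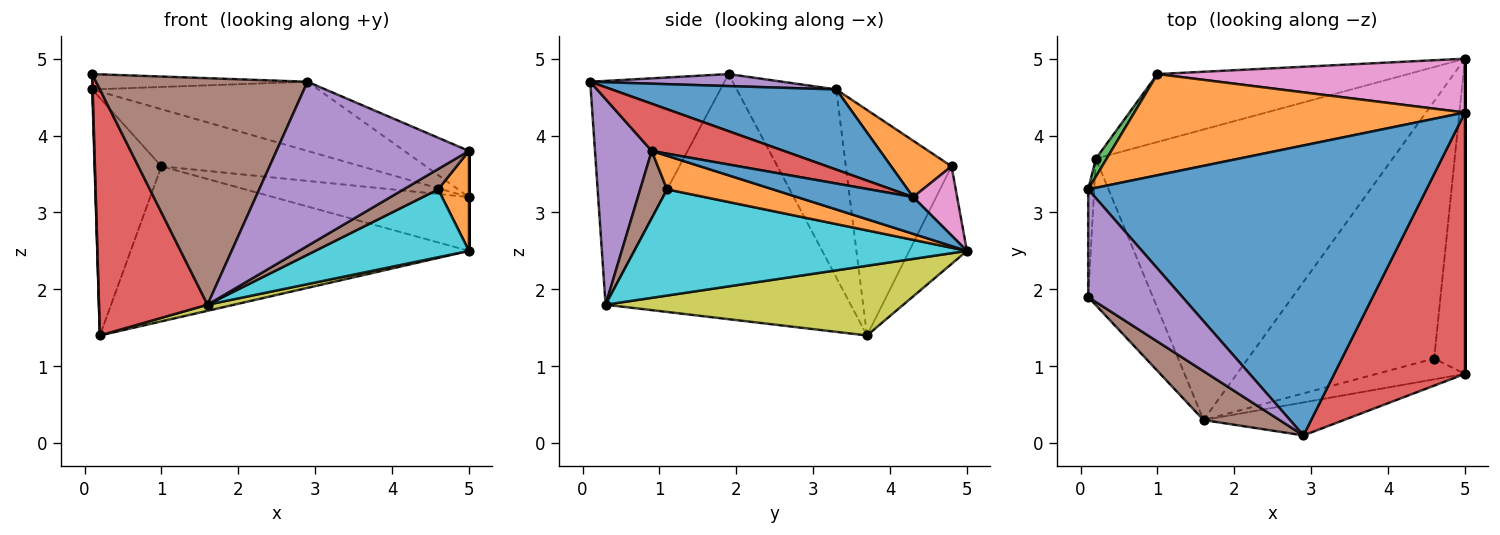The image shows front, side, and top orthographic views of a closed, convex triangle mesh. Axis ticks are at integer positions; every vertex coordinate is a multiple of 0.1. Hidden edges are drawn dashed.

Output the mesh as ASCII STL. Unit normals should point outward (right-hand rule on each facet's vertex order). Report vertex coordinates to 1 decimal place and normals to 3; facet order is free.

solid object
 facet normal 0.225 0.226 0.948
  outer loop
   vertex 2.9 0.1 4.7
   vertex 5.0 4.3 3.2
   vertex 0.1 3.3 4.6
  endloop
 endfacet
 facet normal 0.147 0.486 0.861
  outer loop
   vertex 1.0 4.8 3.6
   vertex 0.1 3.3 4.6
   vertex 5.0 4.3 3.2
  endloop
 endfacet
 facet normal -0.845 0.534 0.040
  outer loop
   vertex 1.0 4.8 3.6
   vertex 0.2 3.7 1.4
   vertex 0.1 3.3 4.6
  endloop
 endfacet
 facet normal 0.335 0.164 0.928
  outer loop
   vertex 5.0 0.9 3.8
   vertex 5.0 4.3 3.2
   vertex 2.9 0.1 4.7
  endloop
 endfacet
 facet normal 0.278 -0.942 -0.189
  outer loop
   vertex 5.0 0.9 3.8
   vertex 2.9 0.1 4.7
   vertex 1.6 0.3 1.8
  endloop
 endfacet
 facet normal 0.478 -0.614 -0.628
  outer loop
   vertex 5.0 0.9 3.8
   vertex 1.6 0.3 1.8
   vertex 4.6 1.1 3.3
  endloop
 endfacet
 facet normal 0.157 0.698 0.698
  outer loop
   vertex 5.0 5.0 2.5
   vertex 1.0 4.8 3.6
   vertex 5.0 4.3 3.2
  endloop
 endfacet
 facet normal -0.154 0.905 -0.396
  outer loop
   vertex 5.0 5.0 2.5
   vertex 0.2 3.7 1.4
   vertex 1.0 4.8 3.6
  endloop
 endfacet
 facet normal 0.229 -0.020 -0.973
  outer loop
   vertex 5.0 5.0 2.5
   vertex 1.6 0.3 1.8
   vertex 0.2 3.7 1.4
  endloop
 endfacet
 facet normal 0.483 -0.223 -0.847
  outer loop
   vertex 5.0 5.0 2.5
   vertex 4.6 1.1 3.3
   vertex 1.6 0.3 1.8
  endloop
 endfacet
 facet normal 1.000 0.000 0.000
  outer loop
   vertex 5.0 5.0 2.5
   vertex 5.0 4.3 3.2
   vertex 5.0 0.9 3.8
  endloop
 endfacet
 facet normal 0.721 -0.209 -0.661
  outer loop
   vertex 5.0 5.0 2.5
   vertex 5.0 0.9 3.8
   vertex 4.6 1.1 3.3
  endloop
 endfacet
 facet normal -0.999 -0.005 -0.032
  outer loop
   vertex 0.1 1.9 4.8
   vertex 0.1 3.3 4.6
   vertex 0.2 3.7 1.4
  endloop
 endfacet
 facet normal -0.889 -0.394 -0.235
  outer loop
   vertex 0.1 1.9 4.8
   vertex 0.2 3.7 1.4
   vertex 1.6 0.3 1.8
  endloop
 endfacet
 facet normal 0.125 0.140 0.982
  outer loop
   vertex 0.1 1.9 4.8
   vertex 2.9 0.1 4.7
   vertex 0.1 3.3 4.6
  endloop
 endfacet
 facet normal -0.527 -0.830 0.179
  outer loop
   vertex 0.1 1.9 4.8
   vertex 1.6 0.3 1.8
   vertex 2.9 0.1 4.7
  endloop
 endfacet
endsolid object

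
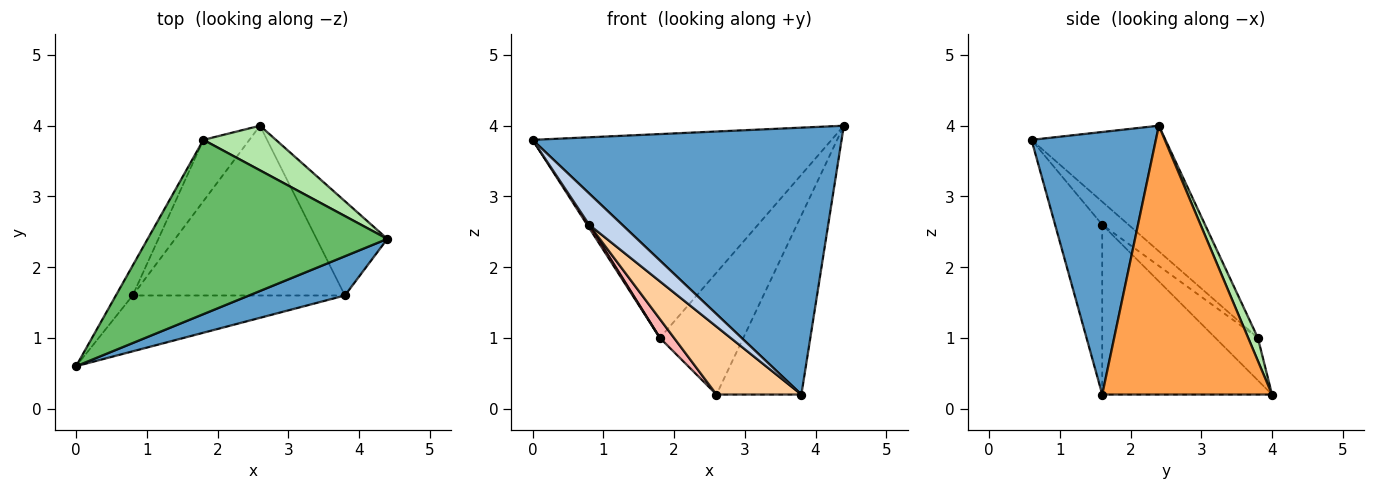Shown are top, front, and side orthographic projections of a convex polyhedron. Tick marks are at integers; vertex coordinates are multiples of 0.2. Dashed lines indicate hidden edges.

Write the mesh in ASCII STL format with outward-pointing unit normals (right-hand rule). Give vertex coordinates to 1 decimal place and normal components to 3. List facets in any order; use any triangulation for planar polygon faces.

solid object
 facet normal 0.370 -0.919 0.135
  outer loop
   vertex 3.8 1.6 0.2
   vertex 4.4 2.4 4.0
   vertex 0.0 0.6 3.8
  endloop
 endfacet
 facet normal -0.572 -0.401 -0.715
  outer loop
   vertex 3.8 1.6 0.2
   vertex 0.0 0.6 3.8
   vertex 0.8 1.6 2.6
  endloop
 endfacet
 facet normal 0.871 0.435 -0.229
  outer loop
   vertex 3.8 1.6 0.2
   vertex 2.6 4.0 0.2
   vertex 4.4 2.4 4.0
  endloop
 endfacet
 facet normal -0.596 -0.298 -0.745
  outer loop
   vertex 3.8 1.6 0.2
   vertex 0.8 1.6 2.6
   vertex 2.6 4.0 0.2
  endloop
 endfacet
 facet normal -0.322 0.720 0.615
  outer loop
   vertex 1.8 3.8 1.0
   vertex 0.0 0.6 3.8
   vertex 4.4 2.4 4.0
  endloop
 endfacet
 facet normal 0.108 0.934 0.342
  outer loop
   vertex 1.8 3.8 1.0
   vertex 4.4 2.4 4.0
   vertex 2.6 4.0 0.2
  endloop
 endfacet
 facet normal -0.806 -0.062 -0.589
  outer loop
   vertex 1.8 3.8 1.0
   vertex 0.8 1.6 2.6
   vertex 0.0 0.6 3.8
  endloop
 endfacet
 facet normal -0.662 -0.221 -0.717
  outer loop
   vertex 1.8 3.8 1.0
   vertex 2.6 4.0 0.2
   vertex 0.8 1.6 2.6
  endloop
 endfacet
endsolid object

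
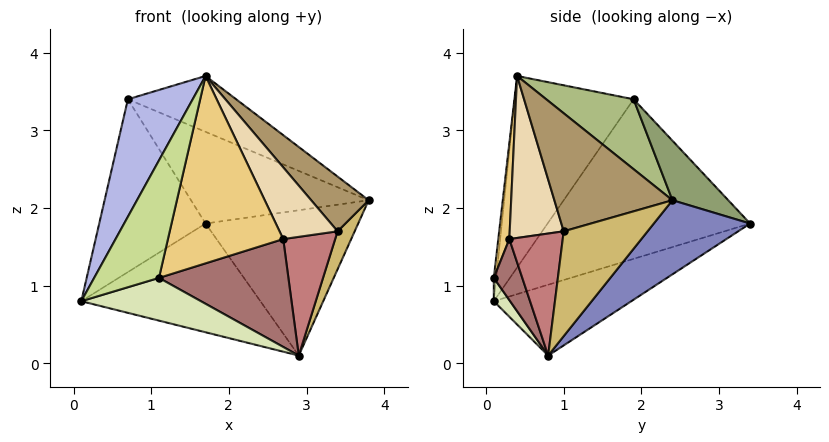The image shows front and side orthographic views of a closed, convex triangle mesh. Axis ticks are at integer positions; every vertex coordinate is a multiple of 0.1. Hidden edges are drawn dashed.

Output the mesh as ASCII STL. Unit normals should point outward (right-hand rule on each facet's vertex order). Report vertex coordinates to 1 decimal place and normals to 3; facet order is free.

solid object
 facet normal -0.317 0.412 -0.854
  outer loop
   vertex 2.9 0.8 0.1
   vertex 0.1 0.1 0.8
   vertex 1.7 3.4 1.8
  endloop
 endfacet
 facet normal 0.393 0.623 -0.676
  outer loop
   vertex 2.9 0.8 0.1
   vertex 1.7 3.4 1.8
   vertex 3.8 2.4 2.1
  endloop
 endfacet
 facet normal -0.879 0.462 -0.117
  outer loop
   vertex 0.7 1.9 3.4
   vertex 1.7 3.4 1.8
   vertex 0.1 0.1 0.8
  endloop
 endfacet
 facet normal -0.775 -0.422 0.471
  outer loop
   vertex 0.7 1.9 3.4
   vertex 0.1 0.1 0.8
   vertex 1.7 0.4 3.7
  endloop
 endfacet
 facet normal 0.203 0.648 0.734
  outer loop
   vertex 0.7 1.9 3.4
   vertex 3.8 2.4 2.1
   vertex 1.7 3.4 1.8
  endloop
 endfacet
 facet normal 0.305 0.378 0.874
  outer loop
   vertex 0.7 1.9 3.4
   vertex 1.7 0.4 3.7
   vertex 3.8 2.4 2.1
  endloop
 endfacet
 facet normal -0.037 -0.992 0.123
  outer loop
   vertex 1.1 0.1 1.1
   vertex 1.7 0.4 3.7
   vertex 0.1 0.1 0.8
  endloop
 endfacet
 facet normal 0.123 -0.903 -0.411
  outer loop
   vertex 1.1 0.1 1.1
   vertex 0.1 0.1 0.8
   vertex 2.9 0.8 0.1
  endloop
 endfacet
 facet normal 0.760 -0.370 0.535
  outer loop
   vertex 3.4 1.0 1.7
   vertex 3.8 2.4 2.1
   vertex 1.7 0.4 3.7
  endloop
 endfacet
 facet normal 0.943 -0.192 -0.271
  outer loop
   vertex 3.4 1.0 1.7
   vertex 2.9 0.8 0.1
   vertex 3.8 2.4 2.1
  endloop
 endfacet
 facet normal 0.095 -0.991 0.092
  outer loop
   vertex 2.7 0.3 1.6
   vertex 1.7 0.4 3.7
   vertex 1.1 0.1 1.1
  endloop
 endfacet
 facet normal 0.641 -0.689 0.338
  outer loop
   vertex 2.7 0.3 1.6
   vertex 3.4 1.0 1.7
   vertex 1.7 0.4 3.7
  endloop
 endfacet
 facet normal 0.206 -0.936 -0.285
  outer loop
   vertex 2.7 0.3 1.6
   vertex 1.1 0.1 1.1
   vertex 2.9 0.8 0.1
  endloop
 endfacet
 facet normal 0.710 -0.691 -0.136
  outer loop
   vertex 2.7 0.3 1.6
   vertex 2.9 0.8 0.1
   vertex 3.4 1.0 1.7
  endloop
 endfacet
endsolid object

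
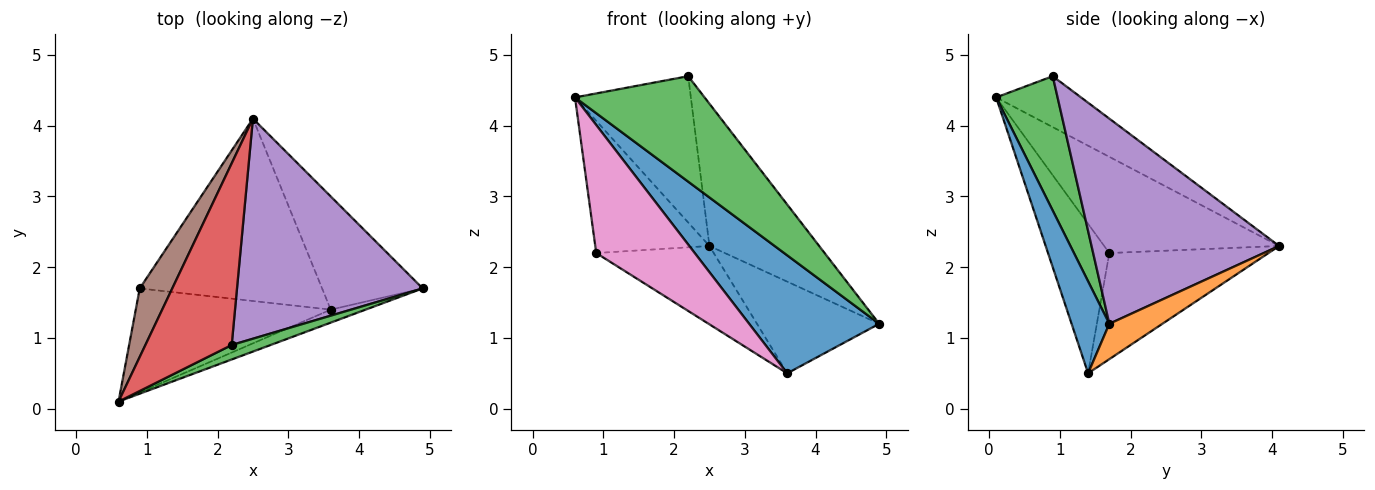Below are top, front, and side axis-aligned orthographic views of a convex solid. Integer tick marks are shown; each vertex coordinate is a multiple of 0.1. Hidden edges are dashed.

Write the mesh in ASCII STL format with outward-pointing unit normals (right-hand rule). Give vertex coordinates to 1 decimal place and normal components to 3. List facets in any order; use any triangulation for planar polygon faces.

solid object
 facet normal 0.277 -0.955 -0.105
  outer loop
   vertex 3.6 1.4 0.5
   vertex 4.9 1.7 1.2
   vertex 0.6 0.1 4.4
  endloop
 endfacet
 facet normal 0.264 0.607 -0.750
  outer loop
   vertex 3.6 1.4 0.5
   vertex 2.5 4.1 2.3
   vertex 4.9 1.7 1.2
  endloop
 endfacet
 facet normal 0.425 -0.897 0.123
  outer loop
   vertex 2.2 0.9 4.7
   vertex 0.6 0.1 4.4
   vertex 4.9 1.7 1.2
  endloop
 endfacet
 facet normal -0.418 0.570 0.708
  outer loop
   vertex 2.2 0.9 4.7
   vertex 2.5 4.1 2.3
   vertex 0.6 0.1 4.4
  endloop
 endfacet
 facet normal 0.680 0.398 0.616
  outer loop
   vertex 2.2 0.9 4.7
   vertex 4.9 1.7 1.2
   vertex 2.5 4.1 2.3
  endloop
 endfacet
 facet normal -0.806 0.526 0.273
  outer loop
   vertex 0.9 1.7 2.2
   vertex 0.6 0.1 4.4
   vertex 2.5 4.1 2.3
  endloop
 endfacet
 facet normal -0.435 -0.699 -0.568
  outer loop
   vertex 0.9 1.7 2.2
   vertex 3.6 1.4 0.5
   vertex 0.6 0.1 4.4
  endloop
 endfacet
 facet normal -0.471 0.348 -0.810
  outer loop
   vertex 0.9 1.7 2.2
   vertex 2.5 4.1 2.3
   vertex 3.6 1.4 0.5
  endloop
 endfacet
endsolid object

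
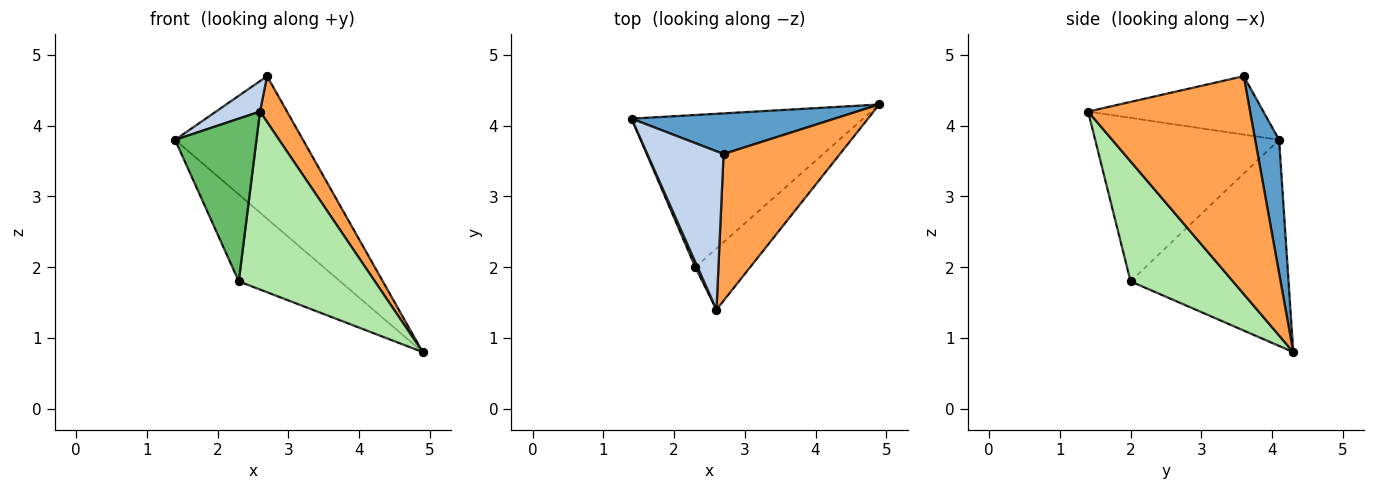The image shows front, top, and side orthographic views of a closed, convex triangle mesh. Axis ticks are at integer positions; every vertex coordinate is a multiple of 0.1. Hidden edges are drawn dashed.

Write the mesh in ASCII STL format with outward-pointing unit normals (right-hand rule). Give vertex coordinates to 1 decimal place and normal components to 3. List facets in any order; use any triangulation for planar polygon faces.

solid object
 facet normal 0.177 0.946 0.270
  outer loop
   vertex 2.7 3.6 4.7
   vertex 4.9 4.3 0.8
   vertex 1.4 4.1 3.8
  endloop
 endfacet
 facet normal -0.601 -0.151 0.785
  outer loop
   vertex 2.7 3.6 4.7
   vertex 1.4 4.1 3.8
   vertex 2.6 1.4 4.2
  endloop
 endfacet
 facet normal 0.873 -0.146 0.466
  outer loop
   vertex 2.7 3.6 4.7
   vertex 2.6 1.4 4.2
   vertex 4.9 4.3 0.8
  endloop
 endfacet
 facet normal -0.611 0.392 -0.687
  outer loop
   vertex 2.3 2.0 1.8
   vertex 1.4 4.1 3.8
   vertex 4.9 4.3 0.8
  endloop
 endfacet
 facet normal -0.914 -0.404 0.013
  outer loop
   vertex 2.3 2.0 1.8
   vertex 2.6 1.4 4.2
   vertex 1.4 4.1 3.8
  endloop
 endfacet
 facet normal 0.580 -0.771 -0.265
  outer loop
   vertex 2.3 2.0 1.8
   vertex 4.9 4.3 0.8
   vertex 2.6 1.4 4.2
  endloop
 endfacet
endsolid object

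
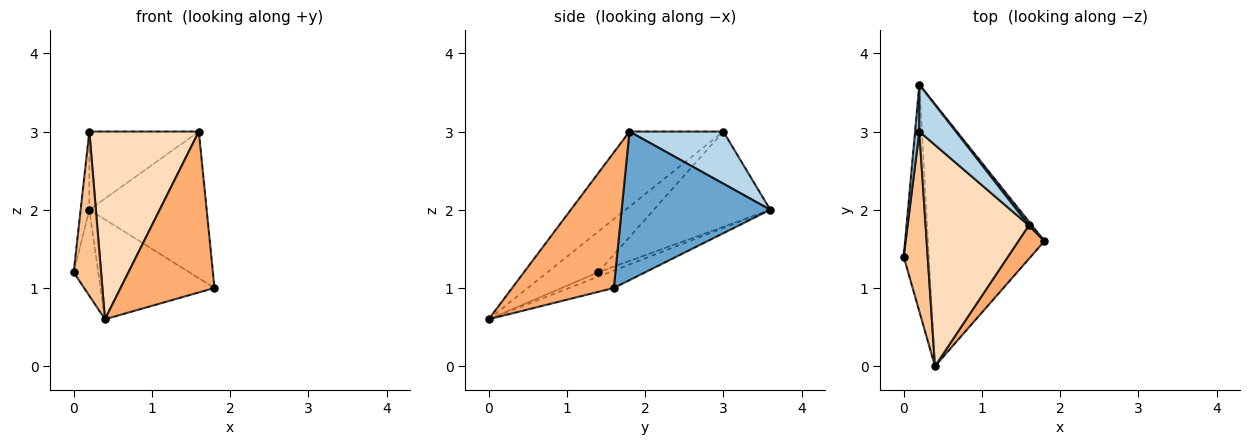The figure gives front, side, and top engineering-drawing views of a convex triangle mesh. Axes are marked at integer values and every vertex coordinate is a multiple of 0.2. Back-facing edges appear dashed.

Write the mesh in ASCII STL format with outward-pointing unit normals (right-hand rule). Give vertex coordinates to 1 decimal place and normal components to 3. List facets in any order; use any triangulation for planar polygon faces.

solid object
 facet normal 0.785 0.620 0.017
  outer loop
   vertex 1.6 1.8 3.0
   vertex 1.8 1.6 1.0
   vertex 0.2 3.6 2.0
  endloop
 endfacet
 facet normal -0.996 0.074 0.045
  outer loop
   vertex 0.2 3.0 3.0
   vertex 0.2 3.6 2.0
   vertex 0.0 1.4 1.2
  endloop
 endfacet
 facet normal 0.592 0.691 0.415
  outer loop
   vertex 0.2 3.0 3.0
   vertex 1.6 1.8 3.0
   vertex 0.2 3.6 2.0
  endloop
 endfacet
 facet normal -0.159 0.350 -0.923
  outer loop
   vertex 0.4 0.0 0.6
   vertex 0.0 1.4 1.2
   vertex 0.2 3.6 2.0
  endloop
 endfacet
 facet normal -0.138 0.352 -0.926
  outer loop
   vertex 0.4 0.0 0.6
   vertex 0.2 3.6 2.0
   vertex 1.8 1.6 1.0
  endloop
 endfacet
 facet normal 0.728 -0.672 0.140
  outer loop
   vertex 0.4 0.0 0.6
   vertex 1.8 1.6 1.0
   vertex 1.6 1.8 3.0
  endloop
 endfacet
 facet normal -0.781 -0.421 0.461
  outer loop
   vertex 0.4 0.0 0.6
   vertex 0.2 3.0 3.0
   vertex 0.0 1.4 1.2
  endloop
 endfacet
 facet normal -0.485 -0.566 0.667
  outer loop
   vertex 0.4 0.0 0.6
   vertex 1.6 1.8 3.0
   vertex 0.2 3.0 3.0
  endloop
 endfacet
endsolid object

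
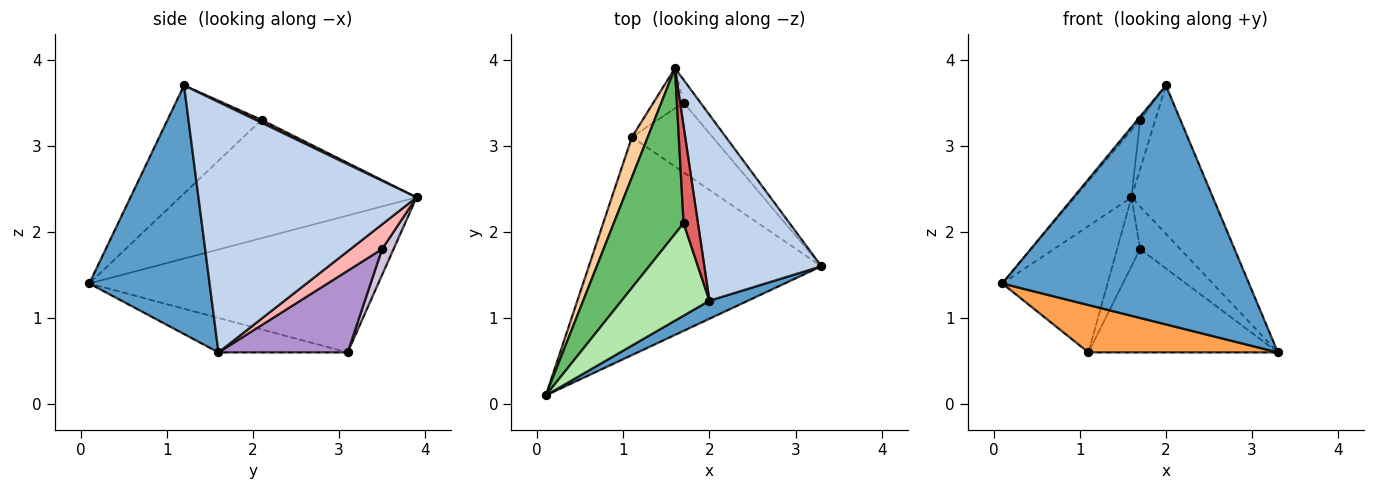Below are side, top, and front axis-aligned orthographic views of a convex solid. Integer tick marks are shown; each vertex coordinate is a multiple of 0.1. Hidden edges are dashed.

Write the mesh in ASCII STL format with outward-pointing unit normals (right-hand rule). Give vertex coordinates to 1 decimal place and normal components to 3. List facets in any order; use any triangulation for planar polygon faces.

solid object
 facet normal 0.437 -0.897 0.068
  outer loop
   vertex 2.0 1.2 3.7
   vertex 0.1 0.1 1.4
   vertex 3.3 1.6 0.6
  endloop
 endfacet
 facet normal 0.858 0.320 0.401
  outer loop
   vertex 2.0 1.2 3.7
   vertex 3.3 1.6 0.6
   vertex 1.6 3.9 2.4
  endloop
 endfacet
 facet normal -0.143 -0.210 -0.967
  outer loop
   vertex 1.1 3.1 0.6
   vertex 3.3 1.6 0.6
   vertex 0.1 0.1 1.4
  endloop
 endfacet
 facet normal -0.934 0.340 0.108
  outer loop
   vertex 1.1 3.1 0.6
   vertex 0.1 0.1 1.4
   vertex 1.6 3.9 2.4
  endloop
 endfacet
 facet normal -0.844 0.202 0.498
  outer loop
   vertex 1.7 2.1 3.3
   vertex 1.6 3.9 2.4
   vertex 0.1 0.1 1.4
  endloop
 endfacet
 facet normal -0.776 0.022 0.631
  outer loop
   vertex 1.7 2.1 3.3
   vertex 0.1 0.1 1.4
   vertex 2.0 1.2 3.7
  endloop
 endfacet
 facet normal 0.175 0.448 0.877
  outer loop
   vertex 1.7 2.1 3.3
   vertex 2.0 1.2 3.7
   vertex 1.6 3.9 2.4
  endloop
 endfacet
 facet normal 0.569 0.725 -0.388
  outer loop
   vertex 1.7 3.5 1.8
   vertex 1.6 3.9 2.4
   vertex 3.3 1.6 0.6
  endloop
 endfacet
 facet normal 0.492 0.722 -0.487
  outer loop
   vertex 1.7 3.5 1.8
   vertex 3.3 1.6 0.6
   vertex 1.1 3.1 0.6
  endloop
 endfacet
 facet normal 0.396 0.793 -0.463
  outer loop
   vertex 1.7 3.5 1.8
   vertex 1.1 3.1 0.6
   vertex 1.6 3.9 2.4
  endloop
 endfacet
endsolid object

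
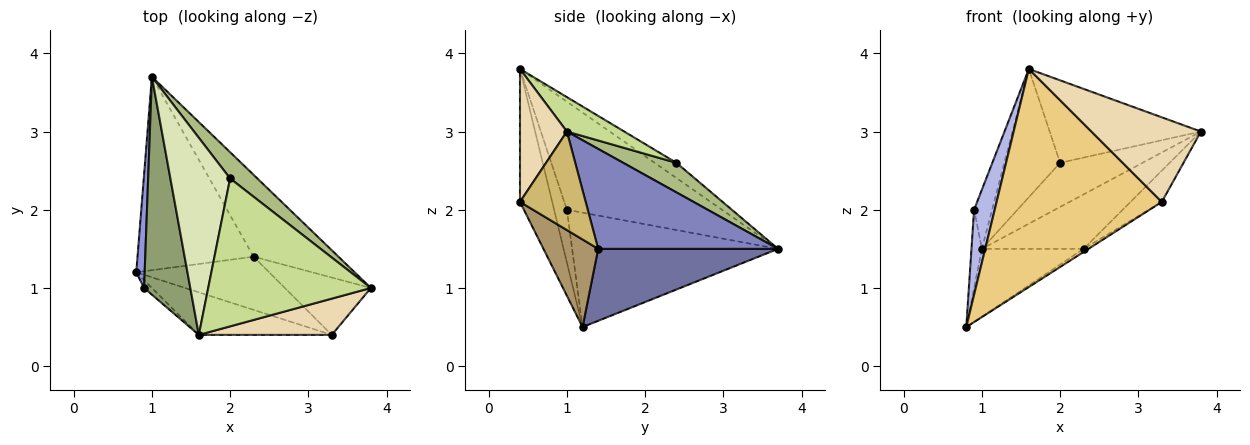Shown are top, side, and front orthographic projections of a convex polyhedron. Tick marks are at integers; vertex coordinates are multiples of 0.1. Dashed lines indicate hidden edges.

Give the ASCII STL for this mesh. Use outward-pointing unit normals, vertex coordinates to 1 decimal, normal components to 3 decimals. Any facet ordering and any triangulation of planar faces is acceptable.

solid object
 facet normal 0.505 0.285 -0.815
  outer loop
   vertex 2.3 1.4 1.5
   vertex 0.8 1.2 0.5
   vertex 1.0 3.7 1.5
  endloop
 endfacet
 facet normal 0.700 0.396 -0.595
  outer loop
   vertex 2.3 1.4 1.5
   vertex 1.0 3.7 1.5
   vertex 3.8 1.0 3.0
  endloop
 endfacet
 facet normal -0.996 0.050 0.073
  outer loop
   vertex 0.9 1.0 2.0
   vertex 1.0 3.7 1.5
   vertex 0.8 1.2 0.5
  endloop
 endfacet
 facet normal -0.526 -0.847 -0.078
  outer loop
   vertex 0.9 1.0 2.0
   vertex 0.8 1.2 0.5
   vertex 1.6 0.4 3.8
  endloop
 endfacet
 facet normal -0.914 0.106 0.391
  outer loop
   vertex 0.9 1.0 2.0
   vertex 1.6 0.4 3.8
   vertex 1.0 3.7 1.5
  endloop
 endfacet
 facet normal 0.485 0.751 0.447
  outer loop
   vertex 2.0 2.4 2.6
   vertex 3.8 1.0 3.0
   vertex 1.0 3.7 1.5
  endloop
 endfacet
 facet normal 0.182 0.479 0.859
  outer loop
   vertex 2.0 2.4 2.6
   vertex 1.6 0.4 3.8
   vertex 3.8 1.0 3.0
  endloop
 endfacet
 facet normal -0.208 0.534 0.820
  outer loop
   vertex 2.0 2.4 2.6
   vertex 1.0 3.7 1.5
   vertex 1.6 0.4 3.8
  endloop
 endfacet
 facet normal 0.549 0.049 -0.834
  outer loop
   vertex 3.3 0.4 2.1
   vertex 0.8 1.2 0.5
   vertex 2.3 1.4 1.5
  endloop
 endfacet
 facet normal 0.709 0.338 -0.619
  outer loop
   vertex 3.3 0.4 2.1
   vertex 2.3 1.4 1.5
   vertex 3.8 1.0 3.0
  endloop
 endfacet
 facet normal -0.188 -0.964 -0.188
  outer loop
   vertex 3.3 0.4 2.1
   vertex 1.6 0.4 3.8
   vertex 0.8 1.2 0.5
  endloop
 endfacet
 facet normal 0.367 -0.855 0.367
  outer loop
   vertex 3.3 0.4 2.1
   vertex 3.8 1.0 3.0
   vertex 1.6 0.4 3.8
  endloop
 endfacet
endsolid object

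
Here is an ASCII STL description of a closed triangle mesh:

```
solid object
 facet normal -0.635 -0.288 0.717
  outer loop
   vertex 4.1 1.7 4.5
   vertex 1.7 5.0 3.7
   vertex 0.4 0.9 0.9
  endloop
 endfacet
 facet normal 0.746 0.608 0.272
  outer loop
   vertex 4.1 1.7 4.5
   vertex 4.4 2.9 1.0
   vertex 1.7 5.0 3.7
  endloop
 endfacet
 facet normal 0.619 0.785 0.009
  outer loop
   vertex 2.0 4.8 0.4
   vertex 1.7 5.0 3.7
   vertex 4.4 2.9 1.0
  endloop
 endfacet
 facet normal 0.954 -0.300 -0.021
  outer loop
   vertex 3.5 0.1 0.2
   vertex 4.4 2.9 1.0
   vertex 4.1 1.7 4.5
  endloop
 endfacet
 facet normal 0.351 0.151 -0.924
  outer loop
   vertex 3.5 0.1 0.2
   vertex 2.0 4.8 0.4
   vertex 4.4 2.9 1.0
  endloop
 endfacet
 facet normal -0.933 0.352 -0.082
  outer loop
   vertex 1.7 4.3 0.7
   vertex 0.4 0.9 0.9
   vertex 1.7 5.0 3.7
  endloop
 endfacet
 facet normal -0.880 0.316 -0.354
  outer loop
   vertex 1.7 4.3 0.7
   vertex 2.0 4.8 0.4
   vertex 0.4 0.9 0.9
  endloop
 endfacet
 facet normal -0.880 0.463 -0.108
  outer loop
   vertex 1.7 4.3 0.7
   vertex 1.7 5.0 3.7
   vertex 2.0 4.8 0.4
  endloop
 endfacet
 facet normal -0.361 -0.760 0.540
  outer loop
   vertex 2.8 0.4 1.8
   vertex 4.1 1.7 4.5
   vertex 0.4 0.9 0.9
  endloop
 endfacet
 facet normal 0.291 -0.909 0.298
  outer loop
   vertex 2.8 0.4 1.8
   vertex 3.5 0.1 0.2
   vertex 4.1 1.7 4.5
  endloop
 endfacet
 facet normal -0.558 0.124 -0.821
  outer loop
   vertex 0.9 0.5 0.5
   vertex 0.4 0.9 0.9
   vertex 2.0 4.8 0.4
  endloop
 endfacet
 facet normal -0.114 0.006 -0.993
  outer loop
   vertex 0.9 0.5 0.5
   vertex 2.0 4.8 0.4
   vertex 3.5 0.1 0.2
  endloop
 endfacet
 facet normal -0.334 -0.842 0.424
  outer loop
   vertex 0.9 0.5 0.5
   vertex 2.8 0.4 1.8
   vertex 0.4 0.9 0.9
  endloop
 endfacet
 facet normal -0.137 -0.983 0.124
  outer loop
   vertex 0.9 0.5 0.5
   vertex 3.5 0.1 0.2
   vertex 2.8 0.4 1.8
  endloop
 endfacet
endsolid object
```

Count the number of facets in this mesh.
14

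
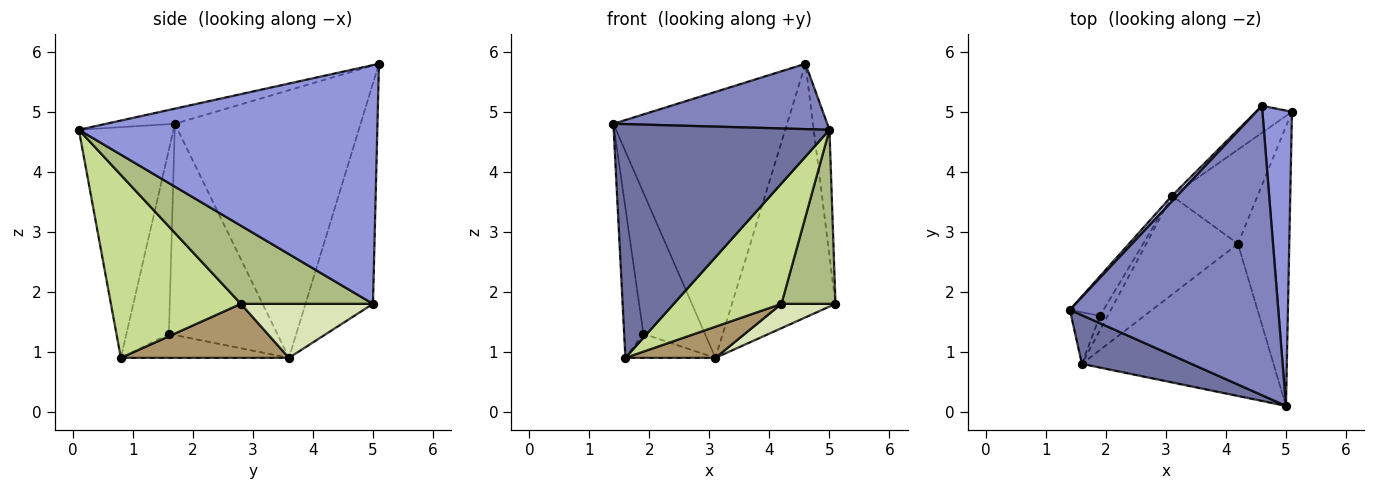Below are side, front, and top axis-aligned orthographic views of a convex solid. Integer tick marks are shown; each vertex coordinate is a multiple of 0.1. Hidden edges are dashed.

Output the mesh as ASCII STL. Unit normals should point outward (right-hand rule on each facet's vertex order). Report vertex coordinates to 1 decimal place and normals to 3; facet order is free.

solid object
 facet normal -0.395 -0.900 0.187
  outer loop
   vertex 1.6 0.8 0.9
   vertex 5.0 0.1 4.7
   vertex 1.4 1.7 4.8
  endloop
 endfacet
 facet normal -0.071 -0.220 0.973
  outer loop
   vertex 4.6 5.1 5.8
   vertex 1.4 1.7 4.8
   vertex 5.0 0.1 4.7
  endloop
 endfacet
 facet normal 0.991 0.052 0.123
  outer loop
   vertex 4.6 5.1 5.8
   vertex 5.0 0.1 4.7
   vertex 5.1 5.0 1.8
  endloop
 endfacet
 facet normal -0.730 0.683 0.014
  outer loop
   vertex 3.1 3.6 0.9
   vertex 1.4 1.7 4.8
   vertex 4.6 5.1 5.8
  endloop
 endfacet
 facet normal -0.544 0.834 -0.089
  outer loop
   vertex 3.1 3.6 0.9
   vertex 4.6 5.1 5.8
   vertex 5.1 5.0 1.8
  endloop
 endfacet
 facet normal 0.791 -0.324 -0.519
  outer loop
   vertex 4.2 2.8 1.8
   vertex 5.1 5.0 1.8
   vertex 5.0 0.1 4.7
  endloop
 endfacet
 facet normal 0.599 -0.497 -0.628
  outer loop
   vertex 4.2 2.8 1.8
   vertex 5.0 0.1 4.7
   vertex 1.6 0.8 0.9
  endloop
 endfacet
 facet normal 0.521 -0.213 -0.826
  outer loop
   vertex 4.2 2.8 1.8
   vertex 3.1 3.6 0.9
   vertex 5.1 5.0 1.8
  endloop
 endfacet
 facet normal 0.490 -0.262 -0.832
  outer loop
   vertex 4.2 2.8 1.8
   vertex 1.6 0.8 0.9
   vertex 3.1 3.6 0.9
  endloop
 endfacet
 facet normal -0.902 0.408 -0.141
  outer loop
   vertex 1.9 1.6 1.3
   vertex 1.6 0.8 0.9
   vertex 1.4 1.7 4.8
  endloop
 endfacet
 facet normal -0.861 0.489 -0.137
  outer loop
   vertex 1.9 1.6 1.3
   vertex 1.4 1.7 4.8
   vertex 3.1 3.6 0.9
  endloop
 endfacet
 facet normal -0.848 0.454 -0.273
  outer loop
   vertex 1.9 1.6 1.3
   vertex 3.1 3.6 0.9
   vertex 1.6 0.8 0.9
  endloop
 endfacet
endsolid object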